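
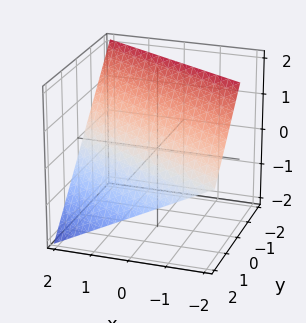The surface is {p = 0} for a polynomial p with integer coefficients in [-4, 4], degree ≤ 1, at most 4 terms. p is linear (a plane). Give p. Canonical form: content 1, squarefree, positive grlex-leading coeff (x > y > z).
1. The degree is 1 — every cross-section is a straight line — this is a plane.
2. From the axis intercepts and sections: it crosses the x-axis at the gridline x = 2; one y-axis crossing is at y = 1; it crosses the z-axis at the gridline z = 1.
3. Matching integer coefficients to the picture gives p.

x + 2*y + 2*z - 2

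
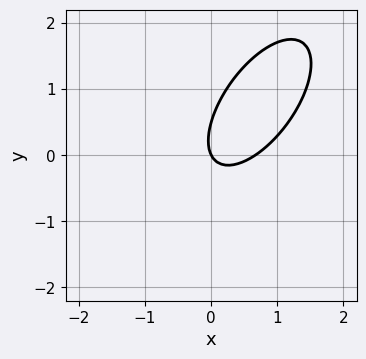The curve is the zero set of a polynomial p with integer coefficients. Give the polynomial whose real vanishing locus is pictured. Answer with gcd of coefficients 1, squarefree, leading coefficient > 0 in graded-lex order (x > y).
3*x^2 - 3*x*y + 2*y^2 - 2*x - y

(a) Degree: a generic line meets the curve in up to 2 points, so deg p = 2.
(b) Observable constraints: it crosses the y-axis at the gridline y = 0; it meets the x-axis at x = 0 (among the integer gridlines).
(c) Assembling these constraints gives the stated polynomial.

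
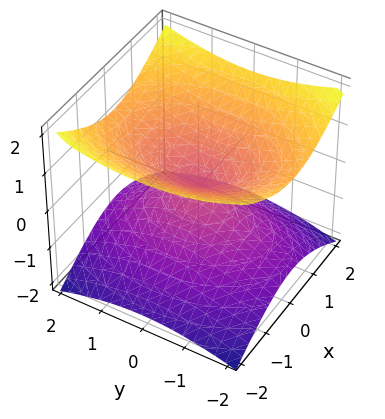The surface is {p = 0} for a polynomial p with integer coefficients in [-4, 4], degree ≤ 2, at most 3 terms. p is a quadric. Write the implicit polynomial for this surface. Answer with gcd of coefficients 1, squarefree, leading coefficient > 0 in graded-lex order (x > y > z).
(a) deg p = 2.
(b) Symmetries: mirror symmetry x ↦ −x ⇒ only even powers of x; mirror symmetry y ↦ −y ⇒ only even powers of y; the z ↦ −z reflection is a symmetry, so z appears only in even powers.
(c) Checking where it meets the axes: it crosses the z-axis at the gridline z = 0; one x-axis crossing is at x = 0; it crosses the y-axis at the gridline y = 0.
(d) Assembling these constraints gives the stated polynomial.

2*x^2 + y^2 - 3*z^2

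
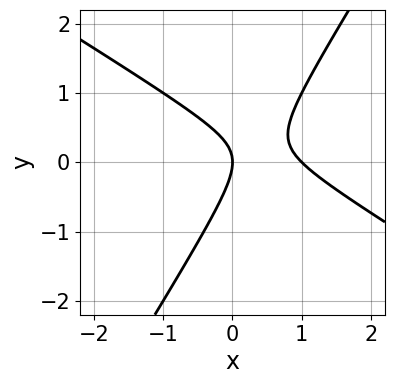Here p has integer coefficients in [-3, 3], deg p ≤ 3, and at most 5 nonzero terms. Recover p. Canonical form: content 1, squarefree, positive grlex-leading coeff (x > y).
x^2 + x*y - y^2 - x

First, degree: a generic line meets the curve in up to 2 points, so deg p = 2.
Next, observable constraints: one y-axis crossing is at y = 0; among the integer gridlines, it crosses the x-axis at x ∈ {0, 1}.
Finally, solving for integer coefficients yields p as stated.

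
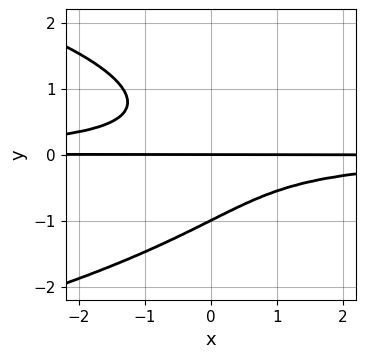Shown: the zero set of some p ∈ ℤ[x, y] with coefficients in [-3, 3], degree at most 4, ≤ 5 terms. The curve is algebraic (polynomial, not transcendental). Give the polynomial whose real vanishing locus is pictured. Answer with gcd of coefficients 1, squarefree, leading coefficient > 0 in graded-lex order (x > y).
1. Degree: the shape is more complex than any degree-3 curve, so deg p = 4.
2. From the visible intercepts: the y-axis gridline crossings are at y ∈ {-1, 0}; the visible x-axis segment lies entirely on the curve.
3. Assembling these constraints gives the stated polynomial.

2*y^4 + 3*x*y^2 + 2*y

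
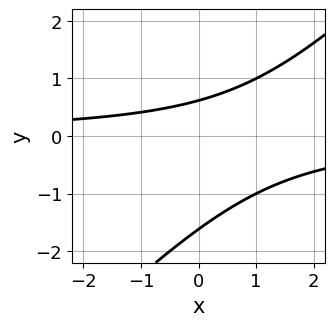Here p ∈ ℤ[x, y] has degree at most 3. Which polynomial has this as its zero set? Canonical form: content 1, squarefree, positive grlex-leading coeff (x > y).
x*y - y^2 - y + 1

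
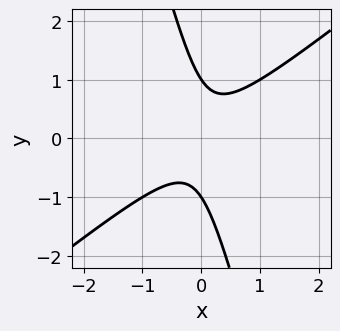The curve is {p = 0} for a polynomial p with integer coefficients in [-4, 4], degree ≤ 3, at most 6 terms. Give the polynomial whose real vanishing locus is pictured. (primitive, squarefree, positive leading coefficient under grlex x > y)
3*x^2 - 3*x*y - y^2 + 1

deg p = 2.
Checking where it meets the axes: the curve avoids every integer x-axis point in the box; the y-axis gridline crossings are at y ∈ {-1, 1}.
The integer polynomial consistent with all of this is the stated p.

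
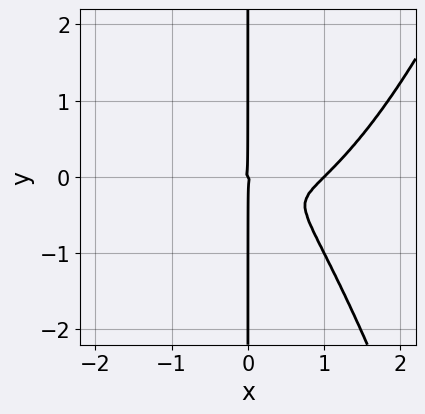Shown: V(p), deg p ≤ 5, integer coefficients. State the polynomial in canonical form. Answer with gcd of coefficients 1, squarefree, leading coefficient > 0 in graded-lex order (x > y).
x^4 - x^3 - x^2*y - x*y^2

1. Degree: a generic line meets the curve in up to 4 points, so deg p = 4.
2. From the visible intercepts: the visible y-axis segment lies entirely on the curve; among the integer gridlines, it crosses the x-axis at x ∈ {0, 1}.
3. Fitting integer coefficients to these (and the overall shape) gives p.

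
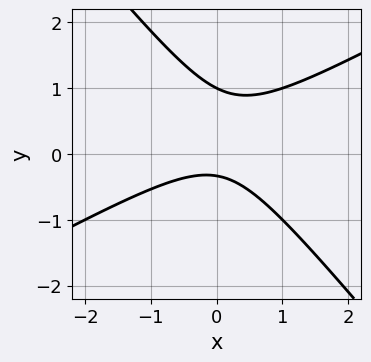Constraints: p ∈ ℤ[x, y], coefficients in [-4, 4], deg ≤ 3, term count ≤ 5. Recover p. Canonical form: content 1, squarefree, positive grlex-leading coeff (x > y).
2*x^2 - 2*x*y - 3*y^2 + 2*y + 1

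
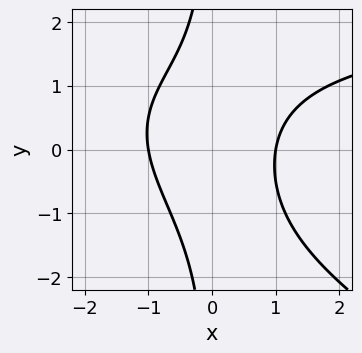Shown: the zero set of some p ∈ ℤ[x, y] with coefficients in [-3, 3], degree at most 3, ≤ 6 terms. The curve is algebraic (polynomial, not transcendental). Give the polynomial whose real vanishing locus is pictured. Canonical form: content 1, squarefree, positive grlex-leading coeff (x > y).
x^2*y + 2*x*y^2 - 3*x^2 + 3

1. Degree: a generic line meets the curve in up to 3 points, so deg p = 3.
2. Against the integer gridlines: among the integer gridlines, it crosses the x-axis at x ∈ {-1, 1}; no y-intercept at any integer in the box.
3. Assembling these constraints gives the stated polynomial.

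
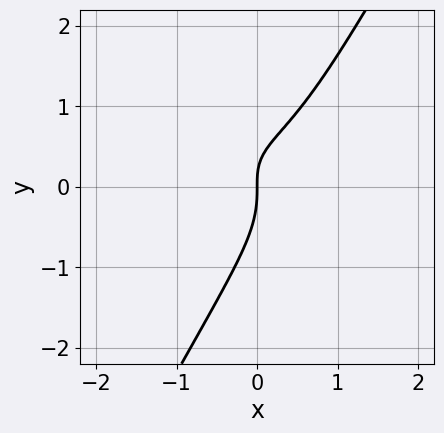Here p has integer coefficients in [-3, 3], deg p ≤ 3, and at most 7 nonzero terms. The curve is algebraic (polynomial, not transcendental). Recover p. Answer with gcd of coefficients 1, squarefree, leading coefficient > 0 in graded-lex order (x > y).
First, degree: the shape is more complex than any degree-2 curve, so deg p = 3.
Next, from the visible intercepts: it meets the x-axis at x = 0 (among the integer gridlines); it crosses the y-axis at the gridline y = 0.
Finally, matching integer coefficients to the picture gives p.

2*x^3 + 3*x*y^2 - 2*y^3 - 2*x*y + 2*x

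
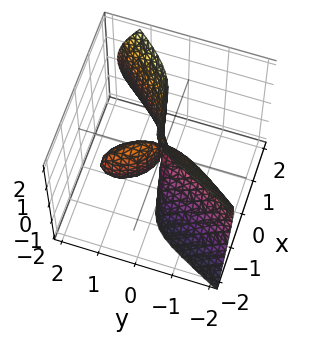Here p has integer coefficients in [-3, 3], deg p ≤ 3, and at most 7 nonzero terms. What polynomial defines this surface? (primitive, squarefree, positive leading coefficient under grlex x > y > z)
First, deg p = 3. The shape is more complex than any degree-2 surface.
Then, observable constraints: one x-axis crossing is at x = 0; every point of the z-axis in the box is on the surface; it crosses the y-axis at the gridline y = 0.
Finally, putting this together gives p.

2*x^3 - y^3 - 2*y*z^2 - 3*x*y + y*z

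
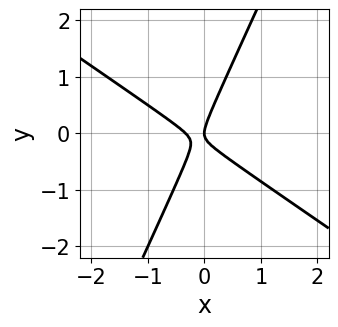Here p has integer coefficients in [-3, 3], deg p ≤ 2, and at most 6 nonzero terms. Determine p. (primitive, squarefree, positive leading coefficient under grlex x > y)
3*x^2 + 3*x*y - 2*y^2 + x

(a) Degree: the shape is more complex than any degree-1 curve, so deg p = 2.
(b) From the visible intercepts: it meets the x-axis at x = 0 (among the integer gridlines); it crosses the y-axis at the gridline y = 0.
(c) Assembling these constraints gives the stated polynomial.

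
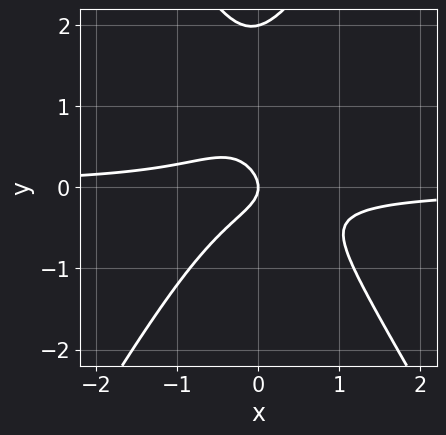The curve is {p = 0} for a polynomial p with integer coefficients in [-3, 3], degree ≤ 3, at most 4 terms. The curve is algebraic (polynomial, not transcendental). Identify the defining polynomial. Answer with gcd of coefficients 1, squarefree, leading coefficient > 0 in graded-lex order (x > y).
3*x^2*y - y^3 + 2*y^2 + x

(a) deg p = 3.
(b) From the axis intercepts and sections: the y-axis gridline crossings are at y ∈ {0, 2}; it crosses the x-axis at the gridline x = 0.
(c) The integer polynomial consistent with all of this is the stated p.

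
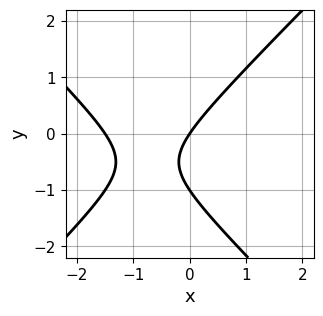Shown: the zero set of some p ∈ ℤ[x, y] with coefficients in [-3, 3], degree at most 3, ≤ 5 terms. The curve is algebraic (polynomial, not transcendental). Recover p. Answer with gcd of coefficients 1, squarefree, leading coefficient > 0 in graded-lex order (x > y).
(a) The degree is 2 — the shape is more complex than any degree-1 curve.
(b) From the axis intercepts and sections: among the integer gridlines, it crosses the y-axis at y ∈ {-1, 0}; it crosses the x-axis at the gridline x = 0.
(c) Assembling these constraints gives the stated polynomial.

2*x^2 - 2*y^2 + 3*x - 2*y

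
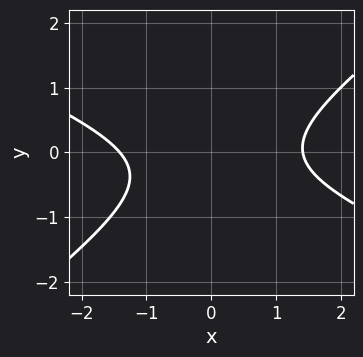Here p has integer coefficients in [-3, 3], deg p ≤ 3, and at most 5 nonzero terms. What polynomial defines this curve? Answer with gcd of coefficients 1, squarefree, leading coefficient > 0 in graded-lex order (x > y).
x^2 + x*y - 3*y^2 - y - 2

Degree: no degree-1 curve has this shape, so deg p = 2.
From the visible intercepts: the curve avoids every integer y-axis point in the box.
Assembling these constraints gives the stated polynomial.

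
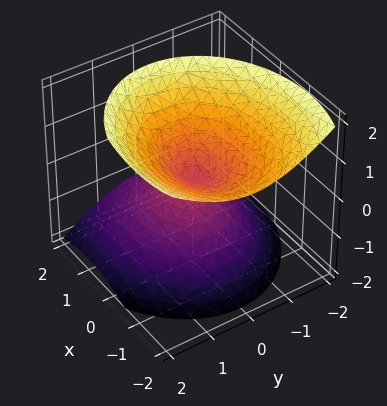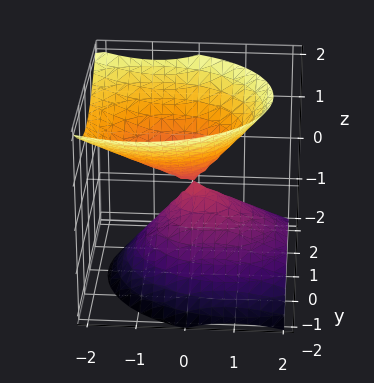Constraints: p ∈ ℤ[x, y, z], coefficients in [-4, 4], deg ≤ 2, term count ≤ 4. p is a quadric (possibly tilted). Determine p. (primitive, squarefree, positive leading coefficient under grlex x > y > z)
(a) I count 2 distinct pieces.
(b) Degree: the shape is more complex than any degree-1 surface, so deg p = 2.
(c) From the visible intercepts: it meets the z-axis at z = 0 (among the integer gridlines); it meets the x-axis at x = 0 (among the integer gridlines).
(d) Fitting integer coefficients to these (and the overall shape) gives p.

2*x^2 + 2*x*z + 3*y^2 - 3*z^2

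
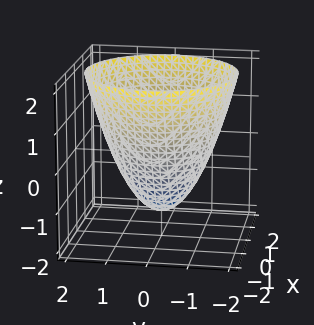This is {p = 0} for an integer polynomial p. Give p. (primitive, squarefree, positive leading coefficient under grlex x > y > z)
1. Degree: a generic line meets the surface in up to 2 points, so deg p = 2.
2. Symmetry: the surface is invariant under rotation about z: p = q(x² + y², z).
3. From the axis intercepts and sections: a circular section at z = 0 has radius between 1 and 2.
4. Fitting integer coefficients to these (and the overall shape) gives p.

2*x^2 + 2*y^2 - 2*z - 3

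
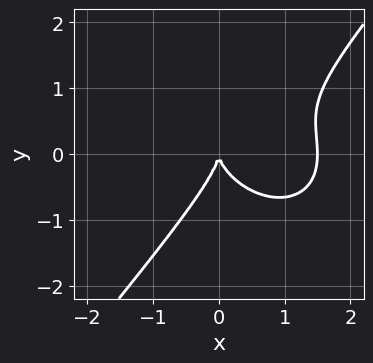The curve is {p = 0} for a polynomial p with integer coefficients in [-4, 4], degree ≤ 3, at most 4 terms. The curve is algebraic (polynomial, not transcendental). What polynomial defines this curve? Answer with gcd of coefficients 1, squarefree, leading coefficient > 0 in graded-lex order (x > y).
2*x^3 + x*y^2 - 2*y^3 - 3*x^2

The degree is 3 — a generic line meets the curve in up to 3 points.
Observable constraints: it crosses the y-axis at the gridline y = 0; one x-axis crossing is at x = 0.
Fitting integer coefficients to these (and the overall shape) gives p.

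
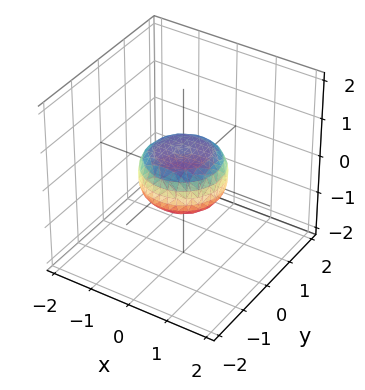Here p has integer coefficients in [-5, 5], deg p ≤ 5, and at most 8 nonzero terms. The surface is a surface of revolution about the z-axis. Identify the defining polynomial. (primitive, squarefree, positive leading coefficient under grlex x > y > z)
1. Degree: no degree-3 surface has this shape, so deg p = 4.
2. Symmetries: rotational symmetry about the z-axis ⇒ p depends on x, y only through x² + y².
3. Observable constraints: the x-axis gridline crossings are at x ∈ {-1, 1}; a circular section at z = 0 has radius exactly 1; the y-axis gridline crossings are at y ∈ {-1, 1}.
4. Assembling these constraints gives the stated polynomial.

2*x^4 + 4*x^2*y^2 + 2*y^4 - x^2 - y^2 + 3*z^2 - 1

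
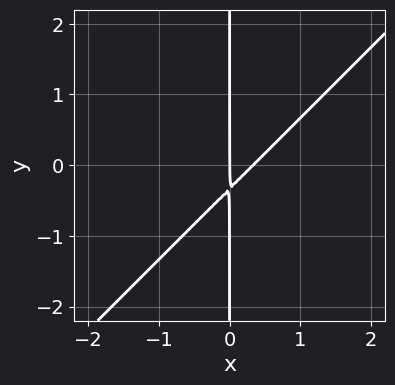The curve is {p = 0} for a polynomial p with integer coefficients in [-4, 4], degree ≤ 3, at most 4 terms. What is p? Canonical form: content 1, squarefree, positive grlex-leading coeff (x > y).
The degree is 2 — no degree-1 curve has this shape.
Observable constraints: the visible y-axis segment lies entirely on the curve; one x-axis crossing is at x = 0.
Fitting integer coefficients to these (and the overall shape) gives p.

3*x^2 - 3*x*y - x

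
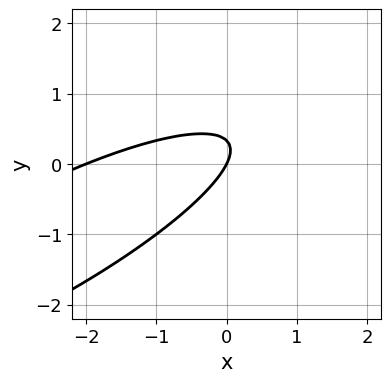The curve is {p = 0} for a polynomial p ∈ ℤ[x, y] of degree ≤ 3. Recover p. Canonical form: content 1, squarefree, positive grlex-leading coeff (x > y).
x^2 - 3*x*y + 3*y^2 + 2*x - y

The degree is 2 — no degree-1 curve has this shape.
Reading off the gridlines: it crosses the y-axis at the gridline y = 0; the x-axis gridline crossings are at x ∈ {-2, 0}.
Putting this together gives p.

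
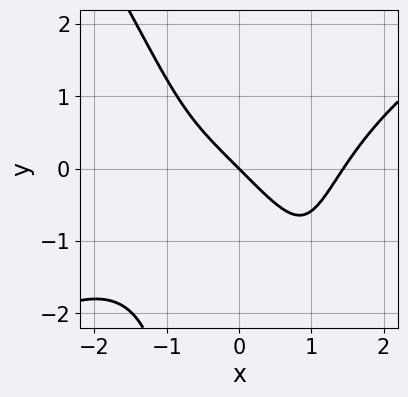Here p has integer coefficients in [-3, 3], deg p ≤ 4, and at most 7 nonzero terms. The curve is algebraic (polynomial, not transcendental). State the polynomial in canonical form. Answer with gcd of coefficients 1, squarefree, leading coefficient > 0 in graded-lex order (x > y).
The degree is 4 — no degree-3 curve has this shape.
From the visible intercepts: one y-axis crossing is at y = 0; it meets the x-axis at x = 0 (among the integer gridlines).
Fitting integer coefficients to these (and the overall shape) gives p.

x^4 - x^3*y - x^2*y^2 - 3*x - 3*y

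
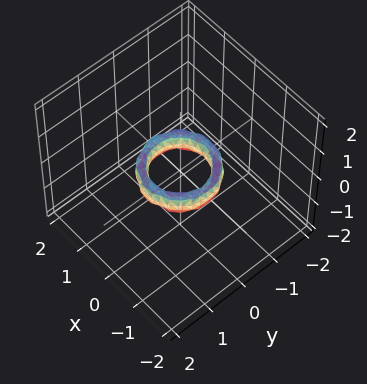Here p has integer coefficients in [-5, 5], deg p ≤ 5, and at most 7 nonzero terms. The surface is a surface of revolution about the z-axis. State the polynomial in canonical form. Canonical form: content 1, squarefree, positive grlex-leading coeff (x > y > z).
First, deg p = 4.
Next, symmetry: every cross-section ⟂ z is a circle, so x, y appear only via x² + y².
Next, reading off the gridlines: it misses every integer gridline on the z-axis; a circular section at z = 0 has radius between 0 and 1; among the integer gridlines, it crosses the y-axis at y ∈ {-1, 1}.
Finally, solving for integer coefficients yields p as stated.

2*x^4 + 4*x^2*y^2 + 2*y^4 - 3*x^2 - 3*y^2 + z^2 + 1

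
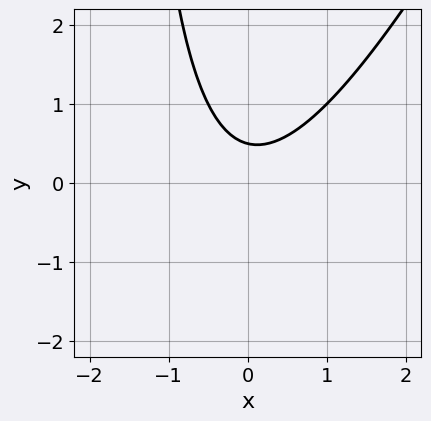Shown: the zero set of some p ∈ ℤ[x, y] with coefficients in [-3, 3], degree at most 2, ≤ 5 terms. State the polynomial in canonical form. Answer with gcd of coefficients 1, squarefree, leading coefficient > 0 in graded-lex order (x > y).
2*x^2 - x*y - 2*y + 1

deg p = 2. A generic line meets the curve in up to 2 points.
Against the integer gridlines: the curve avoids every integer x-axis point in the box.
These observations pin down the coefficients.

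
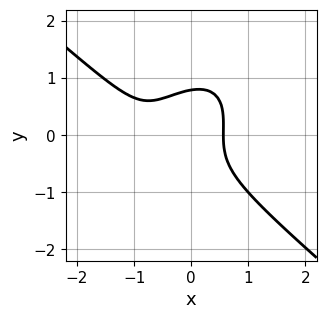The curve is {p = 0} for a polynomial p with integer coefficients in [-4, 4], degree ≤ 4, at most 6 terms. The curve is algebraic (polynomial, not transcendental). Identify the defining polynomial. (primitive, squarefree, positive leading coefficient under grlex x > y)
2*x^3 - x*y^2 + 2*y^3 + 2*x^2 - 1

1. Degree: no degree-2 curve has this shape, so deg p = 3.
2. Matching integer coefficients to the picture gives p.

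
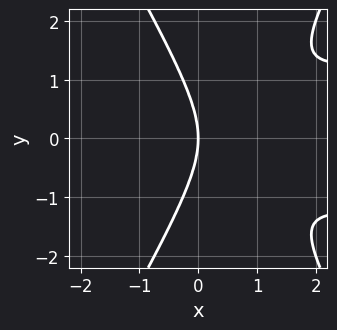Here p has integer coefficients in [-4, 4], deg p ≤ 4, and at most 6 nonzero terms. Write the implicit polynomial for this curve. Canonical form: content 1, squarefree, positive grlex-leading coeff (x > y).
3*x^2*y^2 - y^4 - x^3 - 3*x*y^2

deg p = 4.
Symmetries: the y ↦ −y reflection is a symmetry, so y appears only in even powers.
Checking where it meets the axes: it crosses the y-axis at the gridline y = 0; one x-axis crossing is at x = 0.
Fitting integer coefficients to these (and the overall shape) gives p.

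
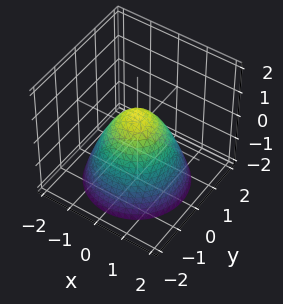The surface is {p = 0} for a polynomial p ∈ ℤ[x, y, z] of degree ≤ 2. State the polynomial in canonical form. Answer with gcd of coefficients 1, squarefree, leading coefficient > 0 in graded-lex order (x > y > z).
3*x^2 + 3*y^2 + 3*z - 2

1. The degree is 2 — a generic line meets the surface in up to 2 points.
2. By symmetry, every cross-section ⟂ z is a circle, so x, y appear only via x² + y².
3. From the axis intercepts and sections: a circular section at z = -2 has radius between 1 and 2.
4. These observations pin down the coefficients.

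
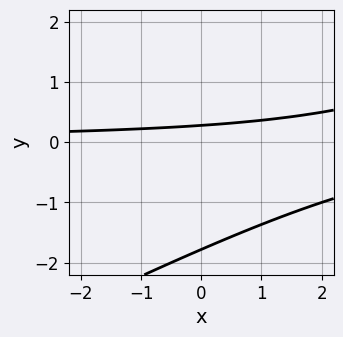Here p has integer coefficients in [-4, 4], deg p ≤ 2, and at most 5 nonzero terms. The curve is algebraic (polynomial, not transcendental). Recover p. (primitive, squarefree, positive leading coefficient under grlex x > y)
First, the degree is 2 — the shape is more complex than any degree-1 curve.
Then, from the visible intercepts: the curve avoids every integer x-axis point in the box.
Finally, matching integer coefficients to the picture gives p.

x*y - 2*y^2 - 3*y + 1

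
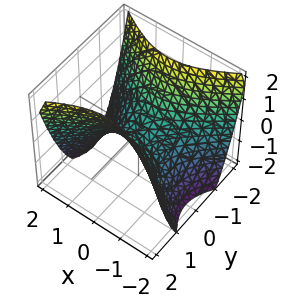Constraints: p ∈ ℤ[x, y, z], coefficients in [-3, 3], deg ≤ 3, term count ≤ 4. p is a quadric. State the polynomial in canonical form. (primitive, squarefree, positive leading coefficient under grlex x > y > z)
2*x^2 - 3*y^2 + 3*z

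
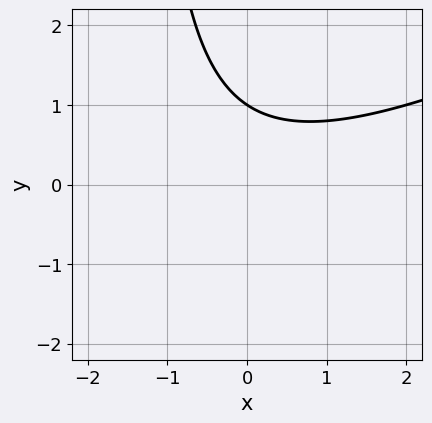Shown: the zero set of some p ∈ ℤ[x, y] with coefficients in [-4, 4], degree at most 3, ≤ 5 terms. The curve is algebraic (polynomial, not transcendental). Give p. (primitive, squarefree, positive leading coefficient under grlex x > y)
x^2 - 2*x*y - 3*y + 3

First, degree: no degree-1 curve has this shape, so deg p = 2.
Then, reading off the gridlines: it misses every integer gridline on the x-axis; one y-axis crossing is at y = 1.
Finally, solving for integer coefficients yields p as stated.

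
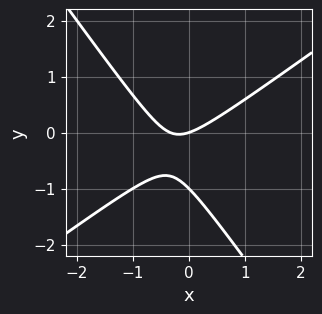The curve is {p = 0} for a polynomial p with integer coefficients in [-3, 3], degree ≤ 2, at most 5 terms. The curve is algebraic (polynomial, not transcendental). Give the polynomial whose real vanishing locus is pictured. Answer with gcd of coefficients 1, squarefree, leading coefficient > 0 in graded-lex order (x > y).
Degree: a generic line meets the curve in up to 2 points, so deg p = 2.
Observable constraints: the y-axis gridline crossings are at y ∈ {-1, 0}; it meets the x-axis at x = 0 (among the integer gridlines).
The integer polynomial consistent with all of this is the stated p.

3*x^2 - 2*x*y - 3*y^2 + x - 3*y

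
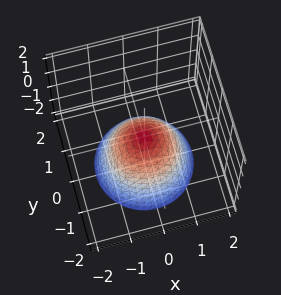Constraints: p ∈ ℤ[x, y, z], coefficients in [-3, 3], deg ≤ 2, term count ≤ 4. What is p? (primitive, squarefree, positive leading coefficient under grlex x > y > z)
x^2 + y^2 + z

1. The degree is 2 — a paraboloid; a quadric.
2. By symmetry, every cross-section ⟂ z is a circle, so x, y appear only via x² + y².
3. Against the integer gridlines: it meets the z-axis at z = 0 (among the integer gridlines); it meets the x-axis at x = 0 (among the integer gridlines); one y-axis crossing is at y = 0.
4. The integer polynomial consistent with all of this is the stated p.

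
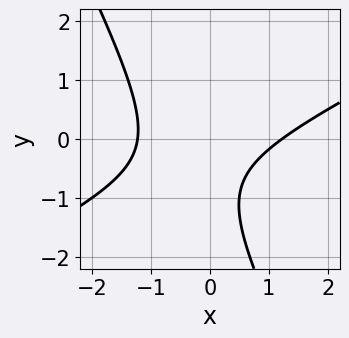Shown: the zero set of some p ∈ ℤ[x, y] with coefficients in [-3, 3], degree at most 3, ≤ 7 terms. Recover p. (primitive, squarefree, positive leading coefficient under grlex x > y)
2*x^2 - 3*x*y - 2*y^2 - 3*y - 3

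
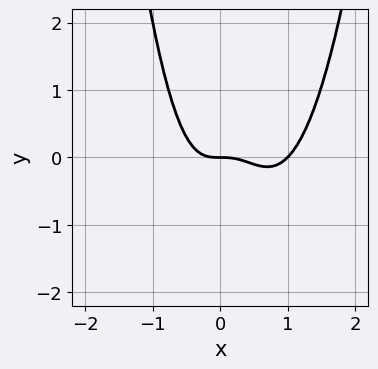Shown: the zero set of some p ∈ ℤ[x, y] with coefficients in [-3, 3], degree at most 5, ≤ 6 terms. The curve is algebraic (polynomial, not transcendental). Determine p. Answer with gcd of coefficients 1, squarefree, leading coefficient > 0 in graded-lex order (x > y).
(a) deg p = 4. A generic line meets the curve in up to 4 points.
(b) From the visible intercepts: it crosses the y-axis at the gridline y = 0; the x-axis gridline crossings are at x ∈ {0, 1}.
(c) Together with the visible shape, these determine p as stated.

2*x^4 - 2*x^3 - x^2*y - y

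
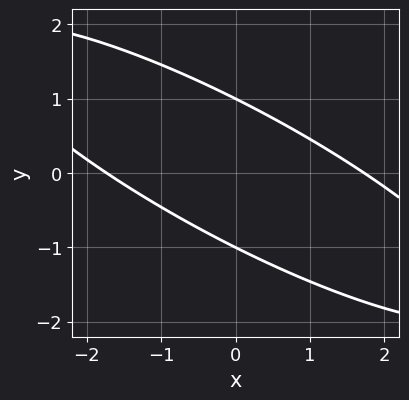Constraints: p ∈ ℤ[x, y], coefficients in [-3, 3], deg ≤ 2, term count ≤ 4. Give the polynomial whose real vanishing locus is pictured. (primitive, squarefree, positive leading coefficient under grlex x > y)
x^2 + 3*x*y + 3*y^2 - 3

1. deg p = 2. The shape is more complex than any degree-1 curve.
2. Checking where it meets the axes: the y-axis gridline crossings are at y ∈ {-1, 1}.
3. The integer polynomial consistent with all of this is the stated p.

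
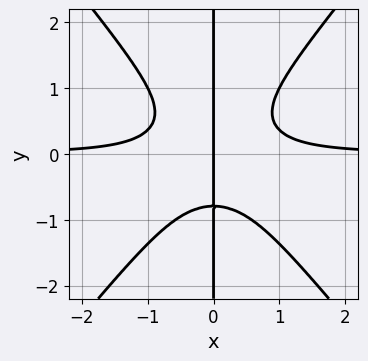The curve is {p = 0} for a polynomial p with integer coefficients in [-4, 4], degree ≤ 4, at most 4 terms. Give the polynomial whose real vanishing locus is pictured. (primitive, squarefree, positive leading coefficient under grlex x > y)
3*x^3*y - 2*x*y^3 - x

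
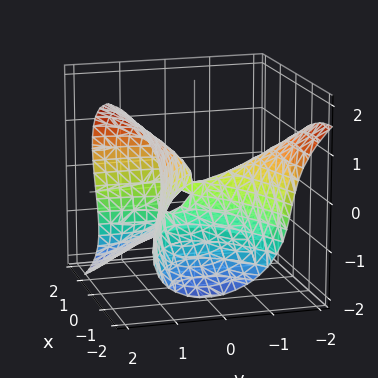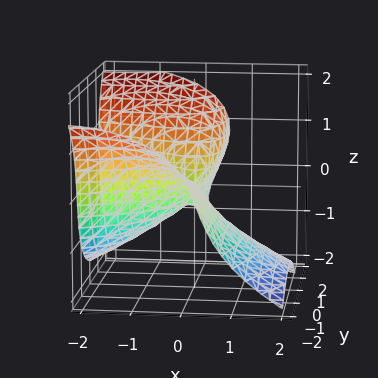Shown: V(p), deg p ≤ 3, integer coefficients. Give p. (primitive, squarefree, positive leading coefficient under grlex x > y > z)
(a) The degree is 3 — no degree-2 surface has this shape.
(b) Observable constraints: it meets the y-axis at y = 0 (among the integer gridlines); one z-axis crossing is at z = 0.
(c) Matching integer coefficients to the picture gives p.

3*x*y^2 + 3*z^3 + 3*x^2 - y^2 - 3*y*z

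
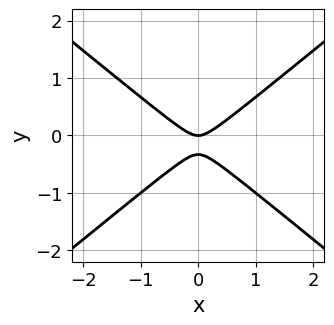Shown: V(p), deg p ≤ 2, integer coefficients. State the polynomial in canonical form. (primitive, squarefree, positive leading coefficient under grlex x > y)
2*x^2 - 3*y^2 - y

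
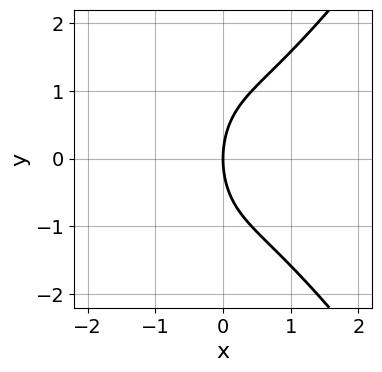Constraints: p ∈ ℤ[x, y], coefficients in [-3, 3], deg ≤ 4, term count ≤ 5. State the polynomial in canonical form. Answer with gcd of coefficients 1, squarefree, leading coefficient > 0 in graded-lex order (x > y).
2*x^3 - x*y^2 - y^2 + 3*x

(a) deg p = 3. The shape is more complex than any degree-2 curve.
(b) Symmetries: mirror symmetry y ↦ −y ⇒ only even powers of y.
(c) Observable constraints: it meets the y-axis at y = 0 (among the integer gridlines); one x-axis crossing is at x = 0.
(d) Matching integer coefficients to the picture gives p.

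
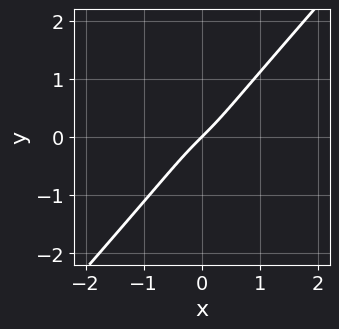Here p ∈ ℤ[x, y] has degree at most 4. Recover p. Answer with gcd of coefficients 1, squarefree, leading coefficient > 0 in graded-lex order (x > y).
3*x^3 - 2*y^3 + 2*x - 2*y

First, degree: no degree-2 curve has this shape, so deg p = 3.
Next, checking where it meets the axes: it meets the x-axis at x = 0 (among the integer gridlines); it meets the y-axis at y = 0 (among the integer gridlines).
Finally, the integer polynomial consistent with all of this is the stated p.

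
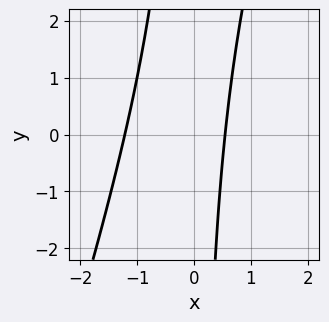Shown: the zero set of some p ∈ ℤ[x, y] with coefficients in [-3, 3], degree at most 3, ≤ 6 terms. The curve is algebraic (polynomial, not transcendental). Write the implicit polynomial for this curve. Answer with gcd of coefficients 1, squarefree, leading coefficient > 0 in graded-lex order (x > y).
First, degree: no degree-1 curve has this shape, so deg p = 2.
Next, against the integer gridlines: no y-intercept at any integer in the box.
Finally, the integer polynomial consistent with all of this is the stated p.

3*x^2 - x*y + 2*x - 2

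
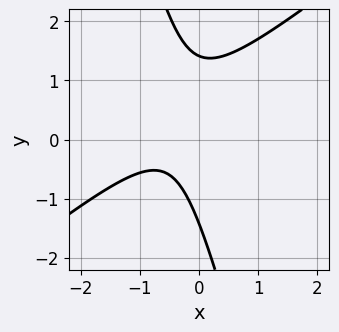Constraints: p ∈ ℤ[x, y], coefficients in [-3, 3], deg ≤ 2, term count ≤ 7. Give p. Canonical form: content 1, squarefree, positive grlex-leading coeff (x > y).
1. The degree is 2 — no degree-1 curve has this shape.
2. Against the integer gridlines: no x-intercept at any integer in the box.
3. Matching integer coefficients to the picture gives p.

3*x^2 - 3*x*y - y^2 + 3*x + 2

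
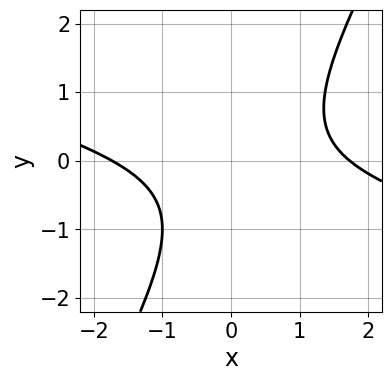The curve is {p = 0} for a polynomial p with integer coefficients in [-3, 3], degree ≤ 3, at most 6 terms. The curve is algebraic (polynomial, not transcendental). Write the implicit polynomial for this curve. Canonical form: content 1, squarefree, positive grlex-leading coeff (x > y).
x^2 + 3*x*y - 2*y^2 - y - 3

First, deg p = 2. A generic line meets the curve in up to 2 points.
Then, from the visible intercepts: no y-intercept at any integer in the box.
Finally, solving for integer coefficients yields p as stated.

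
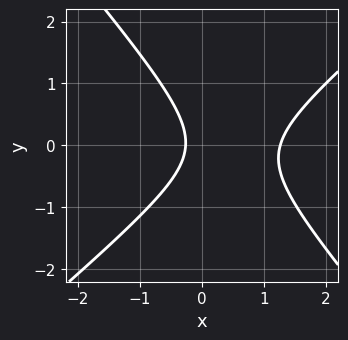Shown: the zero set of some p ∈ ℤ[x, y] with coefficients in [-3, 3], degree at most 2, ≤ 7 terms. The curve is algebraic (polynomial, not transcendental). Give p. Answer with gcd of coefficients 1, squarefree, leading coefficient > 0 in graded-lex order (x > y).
3*x^2 - x*y - 3*y^2 - 3*x - 1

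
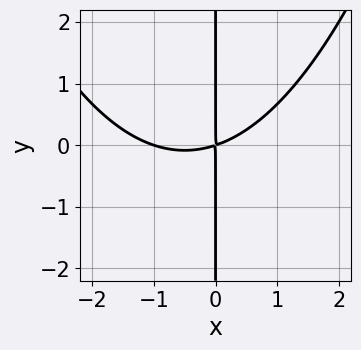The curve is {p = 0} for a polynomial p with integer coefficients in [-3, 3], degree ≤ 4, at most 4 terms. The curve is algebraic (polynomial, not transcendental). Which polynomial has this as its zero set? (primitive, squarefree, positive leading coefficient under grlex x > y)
x^3 + x^2 - 3*x*y

1. Degree: a generic line meets the curve in up to 3 points, so deg p = 3.
2. Against the integer gridlines: the visible y-axis segment lies entirely on the curve; one x-axis crossing is at x = -1.
3. Putting this together gives p.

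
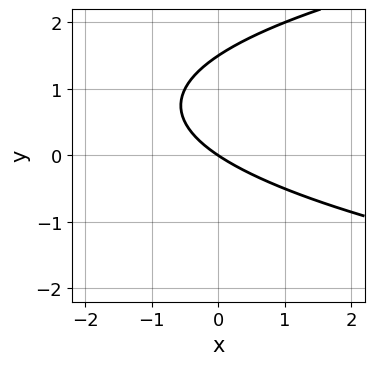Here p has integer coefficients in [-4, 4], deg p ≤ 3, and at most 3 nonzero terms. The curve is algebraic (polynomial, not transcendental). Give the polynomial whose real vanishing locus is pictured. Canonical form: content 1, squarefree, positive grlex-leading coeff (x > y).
2*y^2 - 2*x - 3*y

deg p = 2.
From the visible intercepts: one x-axis crossing is at x = 0; one y-axis crossing is at y = 0.
These observations pin down the coefficients.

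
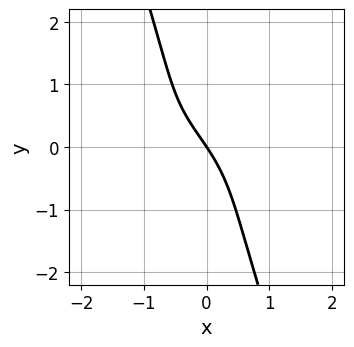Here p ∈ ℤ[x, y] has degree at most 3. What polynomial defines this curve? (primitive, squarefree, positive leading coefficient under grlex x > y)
3*x*y^2 + y^3 + x^2 + 3*x + 2*y

deg p = 3. The shape is more complex than any degree-2 curve.
Observable constraints: it meets the x-axis at x = 0 (among the integer gridlines); one y-axis crossing is at y = 0.
The integer polynomial consistent with all of this is the stated p.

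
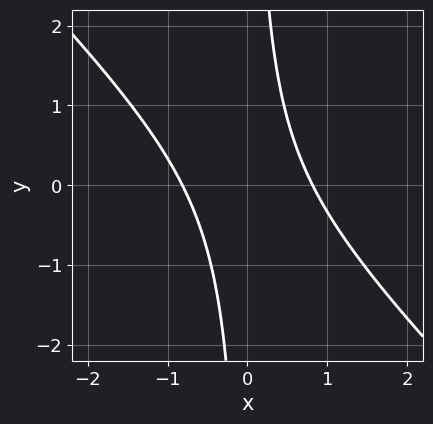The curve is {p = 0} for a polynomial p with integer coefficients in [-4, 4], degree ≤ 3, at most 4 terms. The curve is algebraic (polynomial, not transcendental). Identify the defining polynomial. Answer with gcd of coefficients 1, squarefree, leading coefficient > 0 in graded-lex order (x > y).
3*x^2 + 3*x*y - 2

(a) The degree is 2 — no degree-1 curve has this shape.
(b) Against the integer gridlines: it misses every integer gridline on the y-axis.
(c) These observations pin down the coefficients.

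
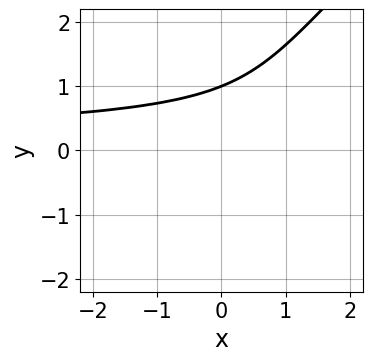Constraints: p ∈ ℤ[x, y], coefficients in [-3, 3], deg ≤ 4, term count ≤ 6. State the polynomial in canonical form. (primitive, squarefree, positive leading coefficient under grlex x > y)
2*x*y^2 - 2*y^3 + 2*y^2 - 3*y + 3

(a) The degree is 3 — a generic line meets the curve in up to 3 points.
(b) Reading off the gridlines: the curve avoids every integer x-axis point in the box; it meets the y-axis at y = 1 (among the integer gridlines).
(c) Fitting integer coefficients to these (and the overall shape) gives p.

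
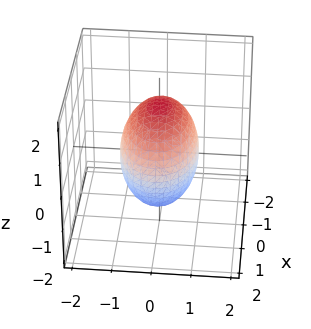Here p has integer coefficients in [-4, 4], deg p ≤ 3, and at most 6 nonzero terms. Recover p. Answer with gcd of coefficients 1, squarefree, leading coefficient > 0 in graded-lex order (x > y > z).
x^2 + 2*y^2 + z^2 - 2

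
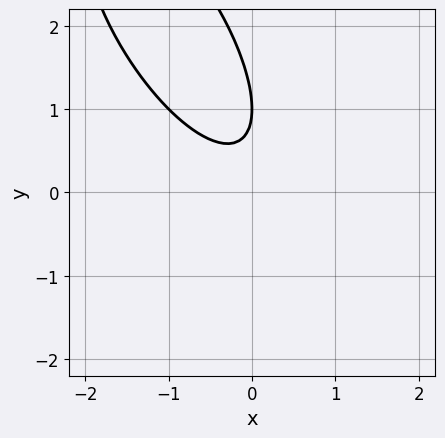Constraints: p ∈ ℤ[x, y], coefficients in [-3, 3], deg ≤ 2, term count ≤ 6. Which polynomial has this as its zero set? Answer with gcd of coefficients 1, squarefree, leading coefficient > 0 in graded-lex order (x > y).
2*x^2 + 2*x*y + y^2 - 2*y + 1

The degree is 2 — the shape is more complex than any degree-1 curve.
Reading off the gridlines: the curve avoids every integer x-axis point in the box; it meets the y-axis at y = 1 (among the integer gridlines).
Assembling these constraints gives the stated polynomial.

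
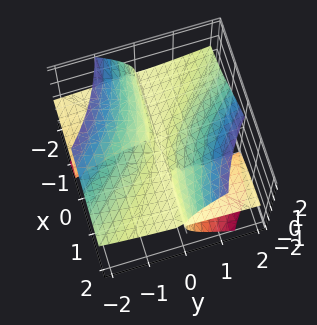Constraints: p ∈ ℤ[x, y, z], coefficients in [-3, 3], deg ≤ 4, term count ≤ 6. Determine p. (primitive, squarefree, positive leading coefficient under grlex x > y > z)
3*x*y*z + y^2*z - 2*z^3 + y^2

1. The picture has 3 separate pieces. Treating them together as one polynomial.
2. Degree: the shape is more complex than any degree-2 surface, so deg p = 3.
3. Observable constraints: it crosses the y-axis at the gridline y = 0; the visible x-axis segment lies entirely on the surface.
4. Fitting integer coefficients to these (and the overall shape) gives p.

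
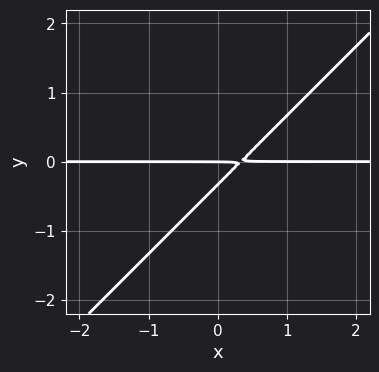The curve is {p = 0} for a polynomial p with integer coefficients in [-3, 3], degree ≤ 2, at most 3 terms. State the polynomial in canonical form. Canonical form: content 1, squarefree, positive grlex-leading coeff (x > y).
First, deg p = 2.
Then, reading off the gridlines: it crosses the y-axis at the gridline y = 0; the visible x-axis segment lies entirely on the curve.
Finally, these observations pin down the coefficients.

3*x*y - 3*y^2 - y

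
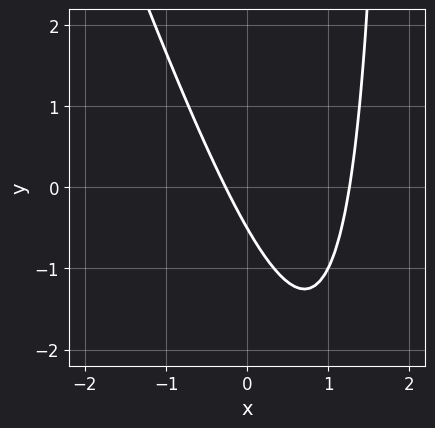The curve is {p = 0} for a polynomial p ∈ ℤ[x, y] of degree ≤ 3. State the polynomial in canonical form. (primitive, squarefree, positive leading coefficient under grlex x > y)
3*x^2 + x*y - 3*x - 2*y - 1

First, deg p = 2.
Finally, solving for integer coefficients yields p as stated.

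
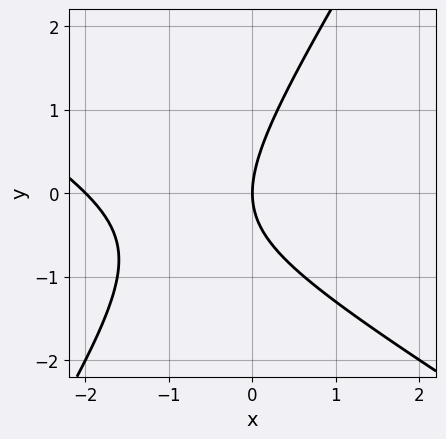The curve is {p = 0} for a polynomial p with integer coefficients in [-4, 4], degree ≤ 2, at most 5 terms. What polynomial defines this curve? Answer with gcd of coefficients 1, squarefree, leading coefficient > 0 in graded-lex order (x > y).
x^2 + x*y - y^2 + 2*x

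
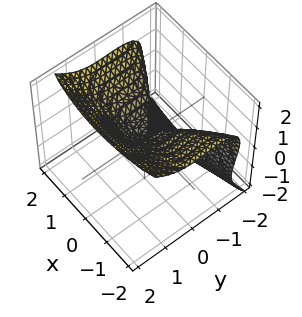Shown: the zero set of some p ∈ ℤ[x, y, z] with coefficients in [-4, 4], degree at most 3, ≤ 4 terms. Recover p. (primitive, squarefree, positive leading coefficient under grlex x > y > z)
(a) The degree is 3 — the shape is more complex than any degree-2 surface.
(b) From the visible intercepts: it crosses the y-axis at the gridline y = 0; it meets the z-axis at z = 0 (among the integer gridlines).
(c) These observations pin down the coefficients.

3*y^3 + 2*y^2*z - 3*z^3 + 2*x^2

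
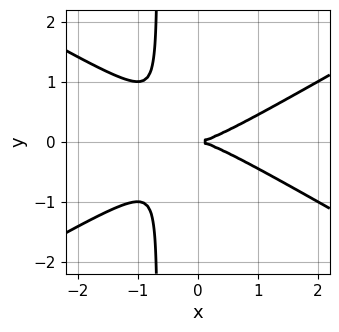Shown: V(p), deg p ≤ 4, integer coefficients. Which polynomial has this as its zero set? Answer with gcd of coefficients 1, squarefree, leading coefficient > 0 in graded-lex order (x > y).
x^3 - 3*x*y^2 - 2*y^2

First, the degree is 3 — no degree-2 curve has this shape.
Then, symmetries: it's symmetric under y → −y, forcing even powers of y.
Then, checking where it meets the axes: it meets the x-axis at x = 0 (among the integer gridlines); it meets the y-axis at y = 0 (among the integer gridlines).
Finally, putting this together gives p.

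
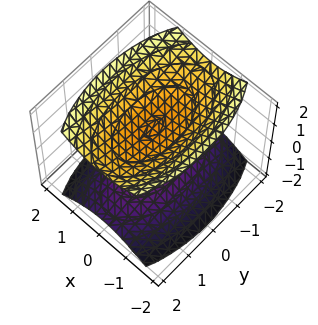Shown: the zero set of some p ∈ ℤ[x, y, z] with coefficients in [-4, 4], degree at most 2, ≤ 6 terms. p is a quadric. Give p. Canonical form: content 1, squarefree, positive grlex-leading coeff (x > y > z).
3*x^2 + y^2 - 3*z^2 + 3

1. I count 2 distinct pieces.
2. Degree: two separate bowl-shaped sheets opening away from each other; a quadric, so deg p = 2.
3. Symmetries: the x ↦ −x reflection is a symmetry, so x appears only in even powers; it's symmetric under z → −z, forcing even powers of z; it's symmetric under y → −y, forcing even powers of y.
4. From the visible intercepts: among the integer gridlines, it crosses the z-axis at z ∈ {-1, 1}; the surface avoids every integer x-axis point in the box.
5. Solving for integer coefficients yields p as stated.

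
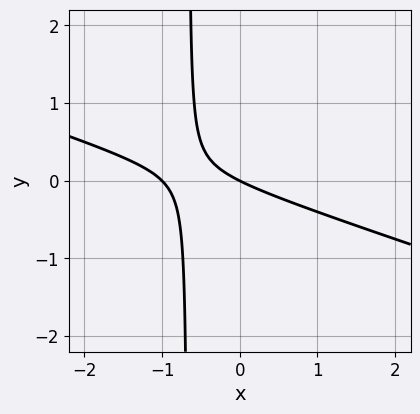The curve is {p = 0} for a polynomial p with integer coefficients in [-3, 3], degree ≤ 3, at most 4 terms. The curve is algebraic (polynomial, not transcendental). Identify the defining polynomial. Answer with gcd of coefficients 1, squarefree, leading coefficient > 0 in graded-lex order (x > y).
x^2 + 3*x*y + x + 2*y

The degree is 2 — a generic line meets the curve in up to 2 points.
From the visible intercepts: one y-axis crossing is at y = 0; among the integer gridlines, it crosses the x-axis at x ∈ {-1, 0}.
Together with the visible shape, these determine p as stated.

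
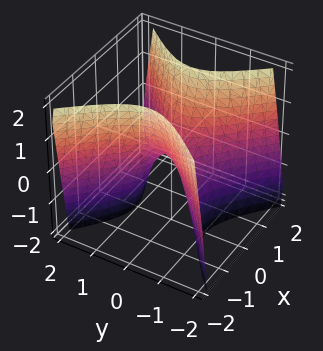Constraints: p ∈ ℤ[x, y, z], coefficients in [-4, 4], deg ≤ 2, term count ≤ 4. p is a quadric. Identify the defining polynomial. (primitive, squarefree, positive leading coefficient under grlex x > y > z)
2*x^2 - 2*y^2 - z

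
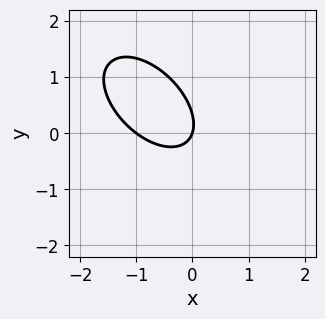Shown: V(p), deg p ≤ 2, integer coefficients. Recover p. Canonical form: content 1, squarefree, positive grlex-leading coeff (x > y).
1. deg p = 2. A generic line meets the curve in up to 2 points.
2. Reading off the gridlines: the x-axis gridline crossings are at x ∈ {-1, 0}; it meets the y-axis at y = 0 (among the integer gridlines).
3. Putting this together gives p.

3*x^2 + 3*x*y + 3*y^2 + 3*x - y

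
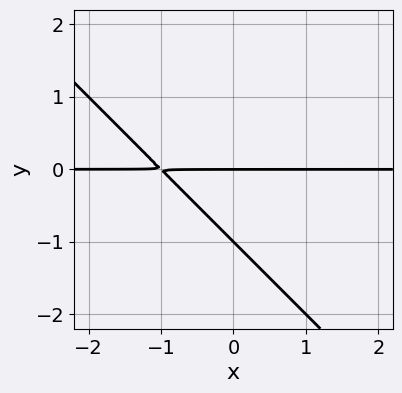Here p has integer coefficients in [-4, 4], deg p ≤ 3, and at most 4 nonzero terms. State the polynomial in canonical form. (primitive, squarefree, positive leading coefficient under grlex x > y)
First, deg p = 2. A generic line meets the curve in up to 2 points.
Then, from the visible intercepts: the y-axis gridline crossings are at y ∈ {-1, 0}; the visible x-axis segment lies entirely on the curve.
Finally, the integer polynomial consistent with all of this is the stated p.

x*y + y^2 + y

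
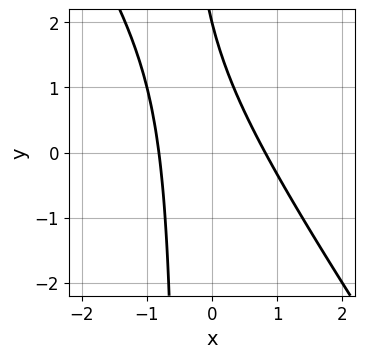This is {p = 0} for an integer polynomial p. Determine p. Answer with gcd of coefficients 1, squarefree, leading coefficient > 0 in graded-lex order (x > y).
1. Degree: a generic line meets the curve in up to 2 points, so deg p = 2.
2. Observable constraints: one y-axis crossing is at y = 2.
3. Matching integer coefficients to the picture gives p.

3*x^2 + 2*x*y + y - 2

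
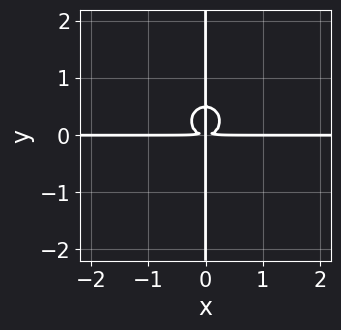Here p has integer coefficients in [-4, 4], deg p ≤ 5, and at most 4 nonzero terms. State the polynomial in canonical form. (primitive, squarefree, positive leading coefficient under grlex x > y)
2*x^3*y + 2*x*y^3 - x*y^2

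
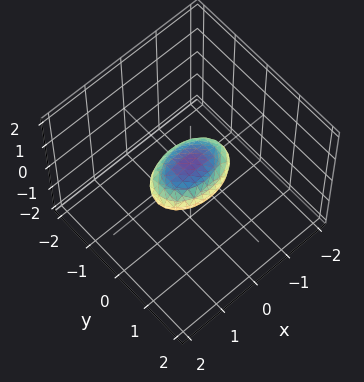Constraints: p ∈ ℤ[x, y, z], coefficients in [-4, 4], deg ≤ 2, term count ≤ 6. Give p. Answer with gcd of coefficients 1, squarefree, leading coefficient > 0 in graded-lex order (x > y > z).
x^2 + 2*y^2 + 3*z^2 - 1

First, degree: a closed, bounded, convex surface; a quadric, so deg p = 2.
Next, symmetries: it's symmetric under x → −x, forcing even powers of x; mirror symmetry y ↦ −y ⇒ only even powers of y; mirror symmetry z ↦ −z ⇒ only even powers of z.
Then, reading off the gridlines: among the integer gridlines, it crosses the x-axis at x ∈ {-1, 1}.
Finally, solving for integer coefficients yields p as stated.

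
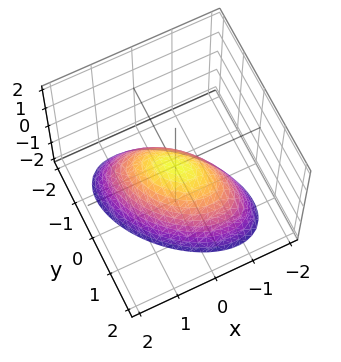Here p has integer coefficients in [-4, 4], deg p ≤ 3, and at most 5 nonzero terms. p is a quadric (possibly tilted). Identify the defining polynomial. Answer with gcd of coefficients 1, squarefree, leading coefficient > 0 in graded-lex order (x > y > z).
x^2 + x*y + y^2 + z

(a) The degree is 2 — the shape is more complex than any degree-1 surface.
(b) From the axis intercepts and sections: it meets the x-axis at x = 0 (among the integer gridlines); one y-axis crossing is at y = 0; one z-axis crossing is at z = 0.
(c) Solving for integer coefficients yields p as stated.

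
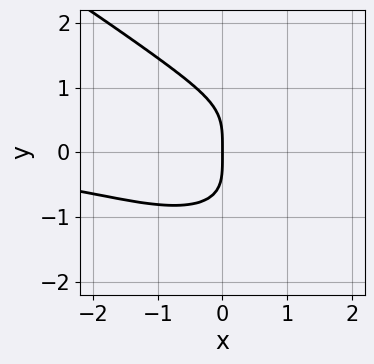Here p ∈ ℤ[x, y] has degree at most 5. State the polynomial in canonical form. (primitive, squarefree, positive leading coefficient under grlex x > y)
x*y^3 + 2*y^4 - 2*x^2*y + 3*x

deg p = 4. The shape is more complex than any degree-3 curve.
From the axis intercepts and sections: one y-axis crossing is at y = 0; it crosses the x-axis at the gridline x = 0.
Solving for integer coefficients yields p as stated.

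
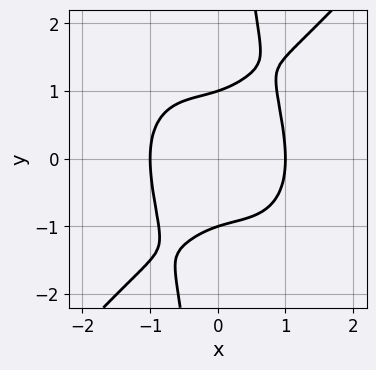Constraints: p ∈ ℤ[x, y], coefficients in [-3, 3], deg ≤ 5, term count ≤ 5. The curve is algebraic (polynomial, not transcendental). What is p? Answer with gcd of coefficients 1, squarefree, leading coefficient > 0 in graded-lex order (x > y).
Degree: the shape is more complex than any degree-3 curve, so deg p = 4.
Checking where it meets the axes: among the integer gridlines, it crosses the y-axis at y ∈ {-1, 1}; the x-axis gridline crossings are at x ∈ {-1, 1}.
Putting this together gives p.

3*x^4 - 2*x*y^3 + 3*y^2 - 3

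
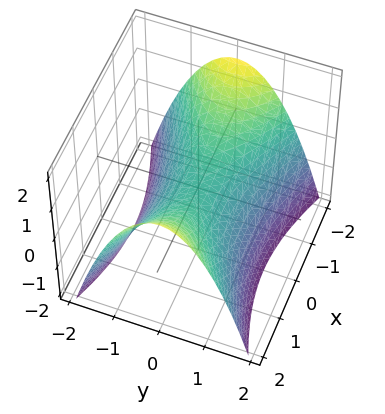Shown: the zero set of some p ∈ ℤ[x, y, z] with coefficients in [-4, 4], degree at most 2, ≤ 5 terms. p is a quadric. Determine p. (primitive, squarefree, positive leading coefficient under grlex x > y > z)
x^2 - 3*y^2 - 3*z

(a) Degree: a hyperbolic paraboloid; a quadric, so deg p = 2.
(b) Symmetries: mirror symmetry y ↦ −y ⇒ only even powers of y; mirror symmetry x ↦ −x ⇒ only even powers of x.
(c) Against the integer gridlines: it meets the z-axis at z = 0 (among the integer gridlines); it meets the y-axis at y = 0 (among the integer gridlines).
(d) Putting this together gives p.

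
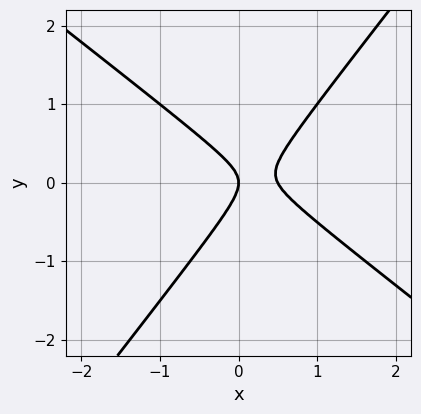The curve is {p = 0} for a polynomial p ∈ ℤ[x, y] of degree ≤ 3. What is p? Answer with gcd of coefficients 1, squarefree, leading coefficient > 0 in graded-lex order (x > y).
2*x^2 + x*y - 2*y^2 - x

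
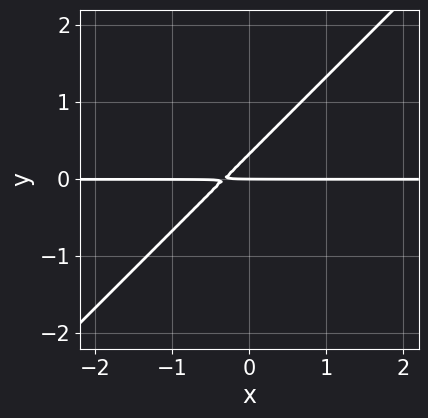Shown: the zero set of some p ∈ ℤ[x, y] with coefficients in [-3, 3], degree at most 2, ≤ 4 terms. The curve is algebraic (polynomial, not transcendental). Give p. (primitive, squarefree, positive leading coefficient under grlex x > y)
1. deg p = 2. A generic line meets the curve in up to 2 points.
2. Reading off the gridlines: every point of the x-axis in the box is on the curve; one y-axis crossing is at y = 0.
3. These observations pin down the coefficients.

3*x*y - 3*y^2 + y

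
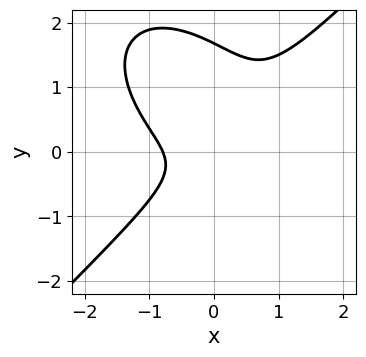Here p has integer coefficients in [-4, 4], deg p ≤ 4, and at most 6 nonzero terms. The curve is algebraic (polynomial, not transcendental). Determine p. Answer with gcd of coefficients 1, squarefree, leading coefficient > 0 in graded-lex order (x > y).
(a) deg p = 3.
(b) Putting this together gives p.

2*x^3 - 2*y^3 - 2*x*y + 3*y^2 + 1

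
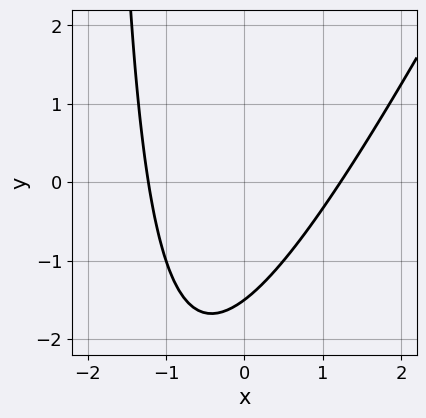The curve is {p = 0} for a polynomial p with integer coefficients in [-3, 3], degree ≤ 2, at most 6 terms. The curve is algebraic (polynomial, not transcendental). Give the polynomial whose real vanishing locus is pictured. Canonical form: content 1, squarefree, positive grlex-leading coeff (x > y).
Degree: the shape is more complex than any degree-1 curve, so deg p = 2.
Matching integer coefficients to the picture gives p.

2*x^2 - x*y - 2*y - 3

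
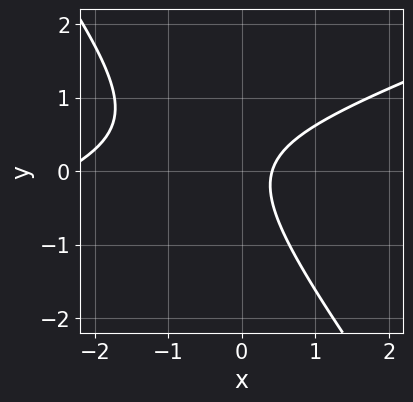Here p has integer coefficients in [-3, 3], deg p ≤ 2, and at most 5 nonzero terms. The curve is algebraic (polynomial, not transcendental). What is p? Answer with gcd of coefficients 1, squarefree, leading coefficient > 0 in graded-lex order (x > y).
(a) The degree is 2 — the shape is more complex than any degree-1 curve.
(b) Reading off the gridlines: it misses every integer gridline on the y-axis.
(c) Putting this together gives p.

x^2 - 2*x*y - 2*y^2 + 2*x - 1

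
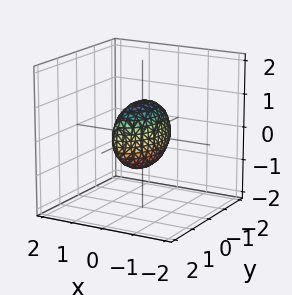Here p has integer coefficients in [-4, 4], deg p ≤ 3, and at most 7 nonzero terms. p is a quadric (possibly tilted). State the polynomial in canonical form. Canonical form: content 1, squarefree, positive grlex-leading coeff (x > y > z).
3*x^2 - x*y + y^2 + z^2 - 1

First, degree: no degree-1 surface has this shape, so deg p = 2.
Then, checking where it meets the axes: among the integer gridlines, it crosses the z-axis at z ∈ {-1, 1}; the y-axis gridline crossings are at y ∈ {-1, 1}.
Finally, together with the visible shape, these determine p as stated.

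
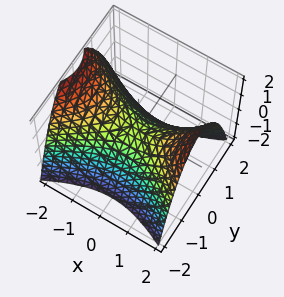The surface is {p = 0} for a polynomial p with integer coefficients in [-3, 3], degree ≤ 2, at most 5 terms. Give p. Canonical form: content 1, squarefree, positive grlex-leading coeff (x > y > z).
x^2 - 2*y^2 - 2*z

1. The degree is 2 — a saddle surface; a quadric.
2. Symmetries: it's symmetric under x → −x, forcing even powers of x; it's symmetric under y → −y, forcing even powers of y.
3. From the visible intercepts: it meets the x-axis at x = 0 (among the integer gridlines); it crosses the z-axis at the gridline z = 0.
4. Putting this together gives p.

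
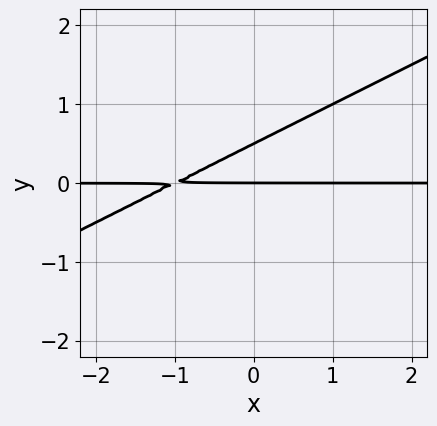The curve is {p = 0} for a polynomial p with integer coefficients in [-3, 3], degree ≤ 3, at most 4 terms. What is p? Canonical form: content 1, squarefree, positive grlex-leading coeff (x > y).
x*y - 2*y^2 + y

First, deg p = 2. The shape is more complex than any degree-1 curve.
Next, against the integer gridlines: one y-axis crossing is at y = 0; every point of the x-axis in the box is on the curve.
Finally, the integer polynomial consistent with all of this is the stated p.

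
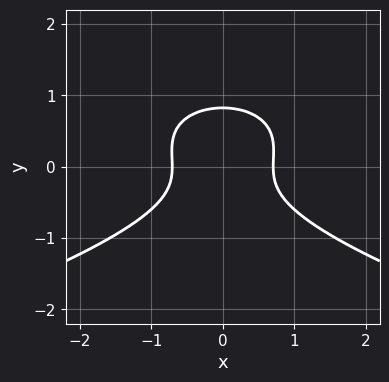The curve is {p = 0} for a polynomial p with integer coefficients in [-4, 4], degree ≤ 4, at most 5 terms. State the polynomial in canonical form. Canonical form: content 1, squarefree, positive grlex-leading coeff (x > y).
3*y^3 + 2*x^2 - y^2 - 1

1. Degree: no degree-2 curve has this shape, so deg p = 3.
2. Symmetries: mirror symmetry x ↦ −x ⇒ only even powers of x.
3. Matching integer coefficients to the picture gives p.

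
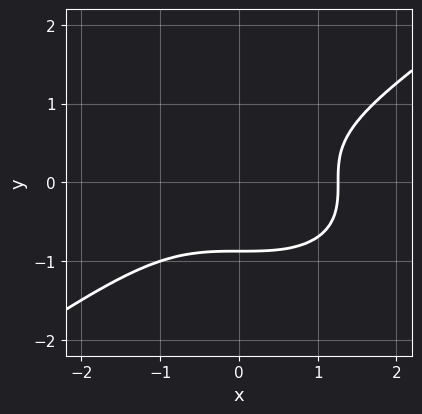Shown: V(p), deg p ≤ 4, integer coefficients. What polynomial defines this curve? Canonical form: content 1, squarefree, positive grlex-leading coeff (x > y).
x^3 - 3*y^3 - 2

(a) deg p = 3. The shape is more complex than any degree-2 curve.
(b) Solving for integer coefficients yields p as stated.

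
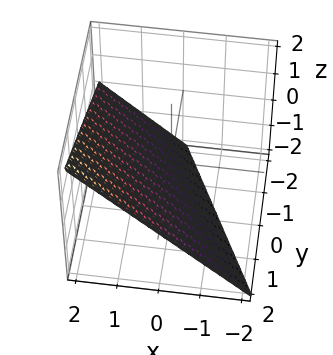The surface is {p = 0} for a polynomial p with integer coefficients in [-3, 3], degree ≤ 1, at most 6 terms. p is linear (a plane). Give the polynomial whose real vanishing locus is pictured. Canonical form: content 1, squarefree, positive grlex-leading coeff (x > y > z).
2*x + y - 2*z - 2

The degree is 1 — every cross-section is a straight line — this is a plane.
Observable constraints: it crosses the z-axis at the gridline z = -1; it meets the y-axis at y = 2 (among the integer gridlines); one x-axis crossing is at x = 1.
The integer polynomial consistent with all of this is the stated p.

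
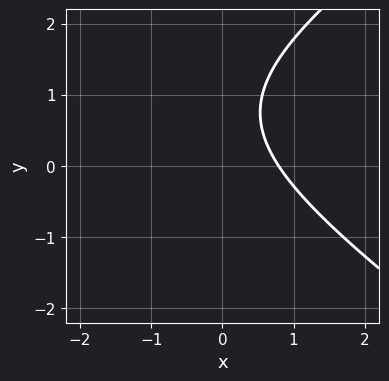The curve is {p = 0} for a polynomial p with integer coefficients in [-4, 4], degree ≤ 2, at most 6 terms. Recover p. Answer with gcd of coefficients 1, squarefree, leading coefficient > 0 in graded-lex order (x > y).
First, the degree is 2 — a generic line meets the curve in up to 2 points.
Next, from the visible intercepts: it misses every integer gridline on the y-axis.
Finally, together with the visible shape, these determine p as stated.

x^2 - 2*y^2 + 3*x + 3*y - 3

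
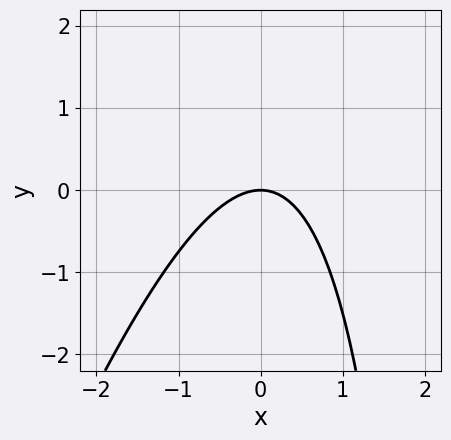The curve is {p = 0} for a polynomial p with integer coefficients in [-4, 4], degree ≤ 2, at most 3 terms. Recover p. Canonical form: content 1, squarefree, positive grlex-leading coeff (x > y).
3*x^2 - x*y + 3*y

First, deg p = 2. A generic line meets the curve in up to 2 points.
Then, checking where it meets the axes: it crosses the y-axis at the gridline y = 0; it meets the x-axis at x = 0 (among the integer gridlines).
Finally, the integer polynomial consistent with all of this is the stated p.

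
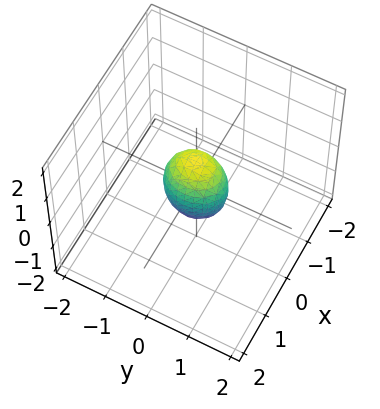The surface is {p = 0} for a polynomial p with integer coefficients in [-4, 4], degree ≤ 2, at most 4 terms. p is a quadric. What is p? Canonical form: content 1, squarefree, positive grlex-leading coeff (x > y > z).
3*x^2 + 2*y^2 + z^2 - 1

First, the degree is 2 — a closed, bounded, convex surface; a quadric.
Next, symmetries: the x ↦ −x reflection is a symmetry, so x appears only in even powers; the y ↦ −y reflection is a symmetry, so y appears only in even powers; the z ↦ −z reflection is a symmetry, so z appears only in even powers.
Next, observable constraints: the z-axis gridline crossings are at z ∈ {-1, 1}.
Finally, assembling these constraints gives the stated polynomial.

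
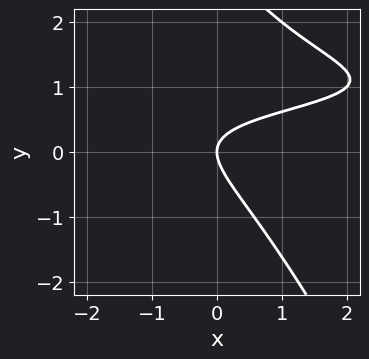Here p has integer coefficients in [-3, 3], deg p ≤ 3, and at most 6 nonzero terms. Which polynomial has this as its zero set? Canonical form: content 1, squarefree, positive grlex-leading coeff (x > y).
The degree is 3 — the shape is more complex than any degree-2 curve.
Checking where it meets the axes: one y-axis crossing is at y = 0; it meets the x-axis at x = 0 (among the integer gridlines).
These observations pin down the coefficients.

2*x*y^2 + y^3 - 3*x*y - 3*y^2 + 2*x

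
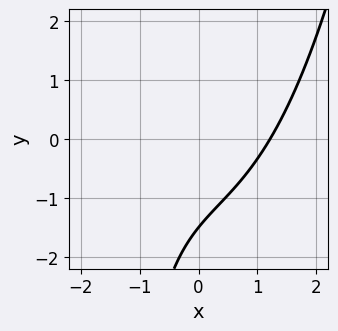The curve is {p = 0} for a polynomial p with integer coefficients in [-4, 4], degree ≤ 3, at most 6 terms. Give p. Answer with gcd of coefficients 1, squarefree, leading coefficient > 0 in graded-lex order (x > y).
x^3 - x*y + x - 2*y - 3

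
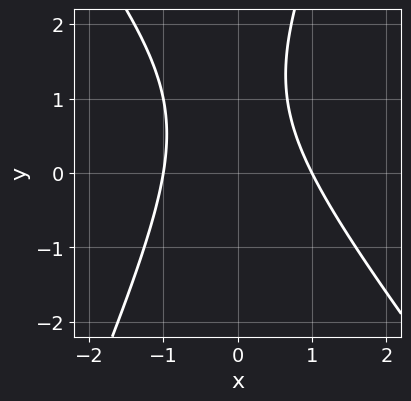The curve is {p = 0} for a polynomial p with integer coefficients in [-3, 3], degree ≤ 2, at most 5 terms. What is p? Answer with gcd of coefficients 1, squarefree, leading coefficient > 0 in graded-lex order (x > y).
3*x^2 + x*y - y^2 + 2*y - 3

First, deg p = 2. The shape is more complex than any degree-1 curve.
Then, from the axis intercepts and sections: the x-axis gridline crossings are at x ∈ {-1, 1}; it misses every integer gridline on the y-axis.
Finally, assembling these constraints gives the stated polynomial.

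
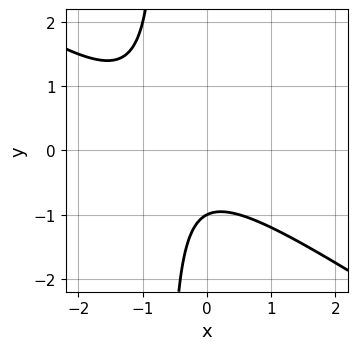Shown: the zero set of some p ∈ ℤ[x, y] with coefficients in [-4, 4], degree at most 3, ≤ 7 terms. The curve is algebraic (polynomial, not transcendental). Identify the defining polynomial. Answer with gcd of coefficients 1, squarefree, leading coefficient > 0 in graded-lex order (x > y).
2*x^2 + 3*x*y + 2*x + 2*y + 2

First, degree: a generic line meets the curve in up to 2 points, so deg p = 2.
Next, reading off the gridlines: the curve avoids every integer x-axis point in the box; it crosses the y-axis at the gridline y = -1.
Finally, assembling these constraints gives the stated polynomial.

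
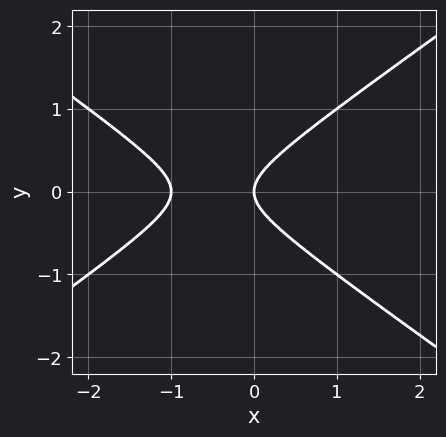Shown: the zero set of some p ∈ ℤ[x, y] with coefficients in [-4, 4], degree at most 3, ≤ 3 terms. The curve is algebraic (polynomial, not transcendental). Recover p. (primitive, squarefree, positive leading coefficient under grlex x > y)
The degree is 2 — no degree-1 curve has this shape.
Symmetries: the y ↦ −y reflection is a symmetry, so y appears only in even powers.
Observable constraints: one y-axis crossing is at y = 0; among the integer gridlines, it crosses the x-axis at x ∈ {-1, 0}.
The integer polynomial consistent with all of this is the stated p.

x^2 - 2*y^2 + x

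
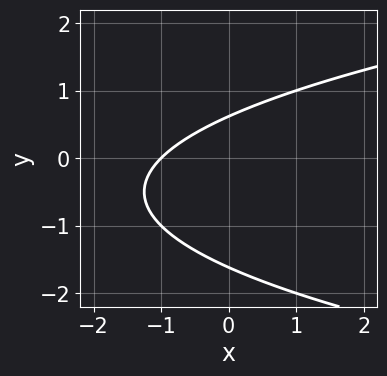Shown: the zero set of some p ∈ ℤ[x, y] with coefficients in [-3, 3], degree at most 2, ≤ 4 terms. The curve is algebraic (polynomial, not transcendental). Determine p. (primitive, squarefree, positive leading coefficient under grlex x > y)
y^2 - x + y - 1

1. Degree: a generic line meets the curve in up to 2 points, so deg p = 2.
2. Checking where it meets the axes: one x-axis crossing is at x = -1.
3. Together with the visible shape, these determine p as stated.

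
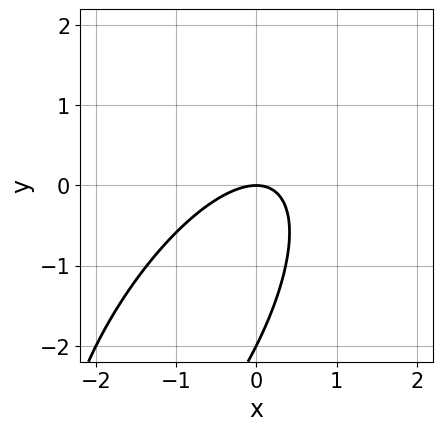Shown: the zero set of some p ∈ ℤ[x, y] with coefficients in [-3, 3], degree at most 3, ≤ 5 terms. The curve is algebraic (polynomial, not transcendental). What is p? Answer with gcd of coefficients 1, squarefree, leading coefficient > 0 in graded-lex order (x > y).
(a) Degree: a generic line meets the curve in up to 2 points, so deg p = 2.
(b) Checking where it meets the axes: among the integer gridlines, it crosses the y-axis at y ∈ {-2, 0}; one x-axis crossing is at x = 0.
(c) The integer polynomial consistent with all of this is the stated p.

2*x^2 - 2*x*y + y^2 + 2*y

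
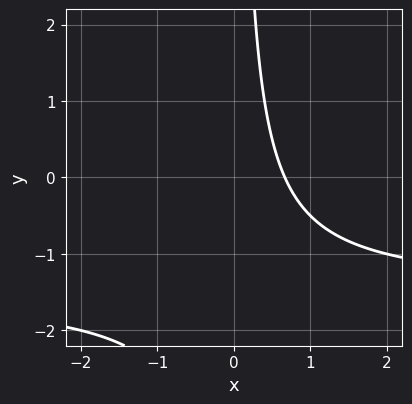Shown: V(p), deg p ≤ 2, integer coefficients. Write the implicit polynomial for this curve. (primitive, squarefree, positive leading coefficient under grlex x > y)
1. The degree is 2 — the shape is more complex than any degree-1 curve.
2. Reading off the gridlines: no y-intercept at any integer in the box.
3. Putting this together gives p.

2*x*y + 3*x - 2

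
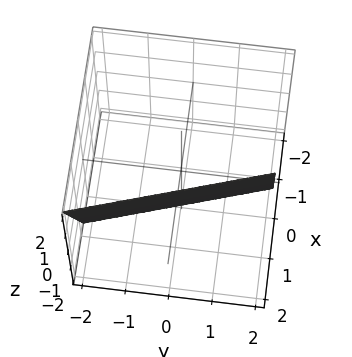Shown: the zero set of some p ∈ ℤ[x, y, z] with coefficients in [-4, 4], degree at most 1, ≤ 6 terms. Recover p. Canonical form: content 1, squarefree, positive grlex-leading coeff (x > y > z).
(a) deg p = 1. Every cross-section is a straight line — this is a plane.
(b) Observable constraints: one z-axis crossing is at z = -2; it crosses the y-axis at the gridline y = 2.
(c) Matching integer coefficients to the picture gives p.

3*x + y - z - 2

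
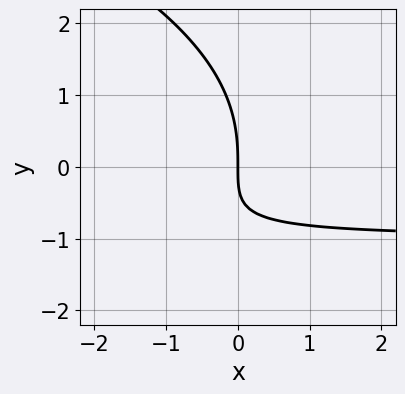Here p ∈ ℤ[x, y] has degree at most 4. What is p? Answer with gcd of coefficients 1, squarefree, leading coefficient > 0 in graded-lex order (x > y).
y^3 + 3*x*y + 3*x

First, the degree is 3 — the shape is more complex than any degree-2 curve.
Next, against the integer gridlines: it meets the x-axis at x = 0 (among the integer gridlines); it crosses the y-axis at the gridline y = 0.
Finally, matching integer coefficients to the picture gives p.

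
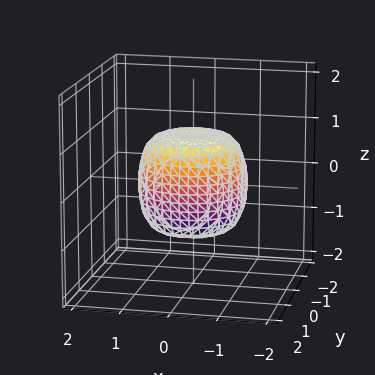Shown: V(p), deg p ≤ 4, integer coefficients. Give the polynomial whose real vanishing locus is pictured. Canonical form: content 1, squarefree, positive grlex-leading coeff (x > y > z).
2*x^4 + 4*x^2*y^2 + 2*y^4 - x^2 - y^2 + 2*z^2 - 2

(a) deg p = 4. The shape is more complex than any degree-3 surface.
(b) By symmetry, the z-axis is an axis of rotation, so x and y enter only as x² + y².
(c) From the visible intercepts: a circular section at z = 0 has radius between 1 and 2; among the integer gridlines, it crosses the z-axis at z ∈ {-1, 1}.
(d) Fitting integer coefficients to these (and the overall shape) gives p.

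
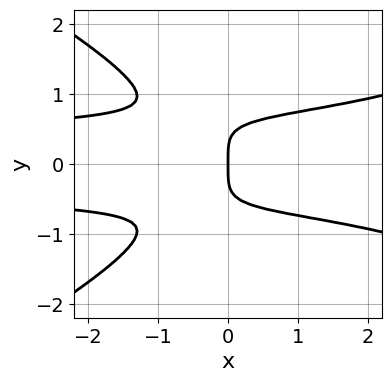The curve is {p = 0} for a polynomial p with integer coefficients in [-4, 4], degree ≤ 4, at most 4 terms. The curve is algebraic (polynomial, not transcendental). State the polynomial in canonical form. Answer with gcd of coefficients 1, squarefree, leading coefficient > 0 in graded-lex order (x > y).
First, deg p = 4.
Next, symmetries: the y ↦ −y reflection is a symmetry, so y appears only in even powers.
Next, observable constraints: one x-axis crossing is at x = 0; one y-axis crossing is at y = 0.
Finally, these observations pin down the coefficients.

x^2*y^2 - 3*y^4 - 3*x*y^2 + 2*x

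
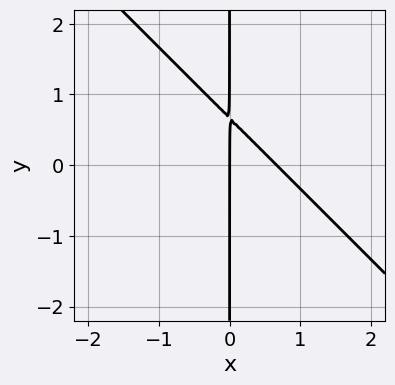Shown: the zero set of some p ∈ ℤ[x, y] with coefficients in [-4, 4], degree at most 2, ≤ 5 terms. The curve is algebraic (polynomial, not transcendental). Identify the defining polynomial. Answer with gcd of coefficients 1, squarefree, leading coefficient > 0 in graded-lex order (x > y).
3*x^2 + 3*x*y - 2*x

1. The degree is 2 — a generic line meets the curve in up to 2 points.
2. From the visible intercepts: it crosses the x-axis at the gridline x = 0; the visible y-axis segment lies entirely on the curve.
3. Putting this together gives p.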